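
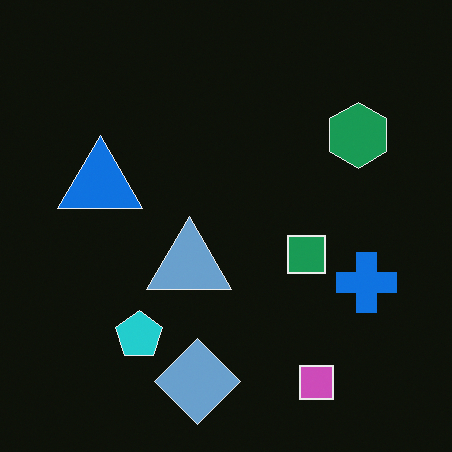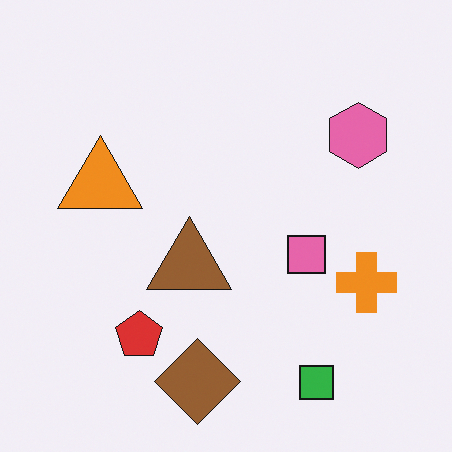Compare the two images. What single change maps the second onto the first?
The first image is the second color-inverted (negative).

The light background has become dark and every shape's color is its complement — a photographic negative.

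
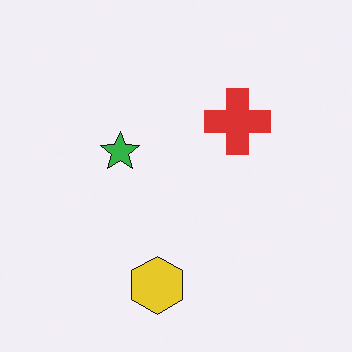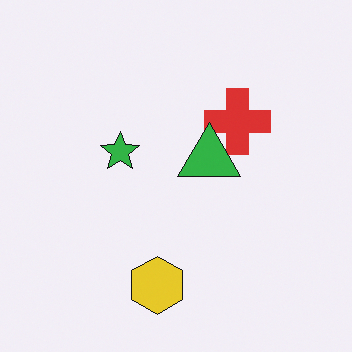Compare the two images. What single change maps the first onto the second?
The transformation is: overlaid with an additional green triangle.

A green triangle appears in the second image that is absent from the first.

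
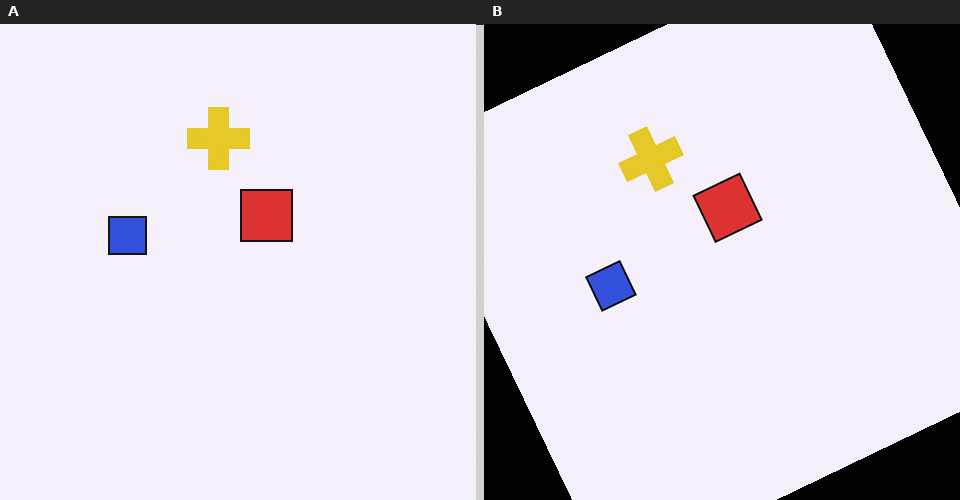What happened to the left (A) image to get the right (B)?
The right (B) image is the left (A) rotated counter-clockwise by a clearly visible amount.

Every shape is tilted by the same angle and the image corners show triangular fill wedges — a whole-image rotation by a non-right angle.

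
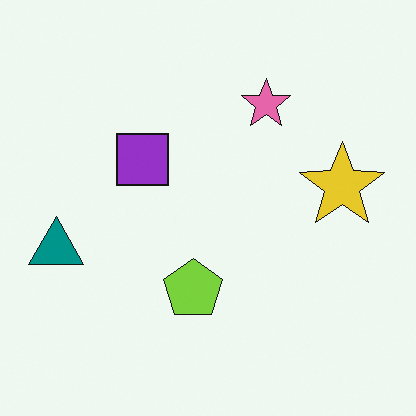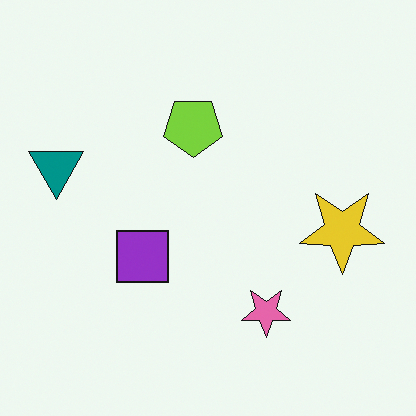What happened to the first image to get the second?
The image was flipped vertically (top ↔ bottom).

The pink star is in the top of the first image and the bottom of the second — shapes on opposite sides of the horizontal midline have swapped in a mirror flip.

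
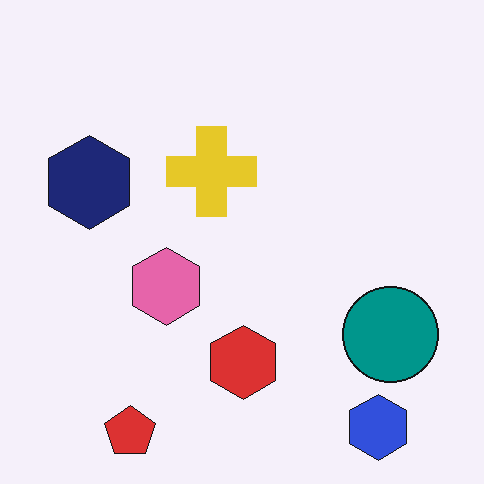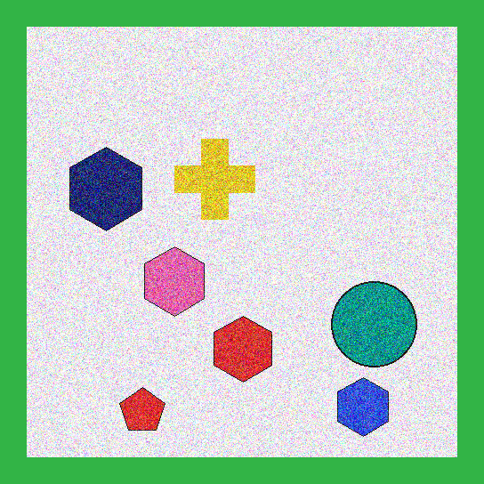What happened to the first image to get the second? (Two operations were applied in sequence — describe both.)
This is the original image degraded with heavy additive noise, then framed with a green border.

Random speckle covers the whole image, including the flat background. A solid green frame runs around the edge of the second image, with the content slightly shrunk inside it.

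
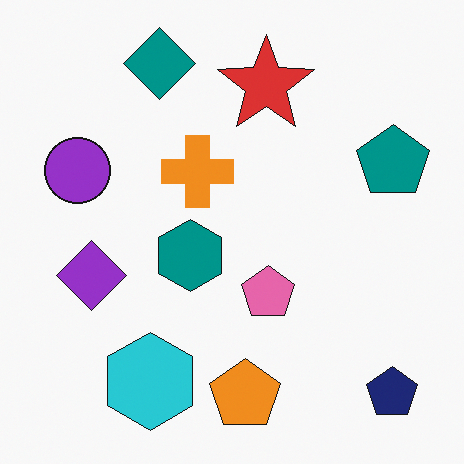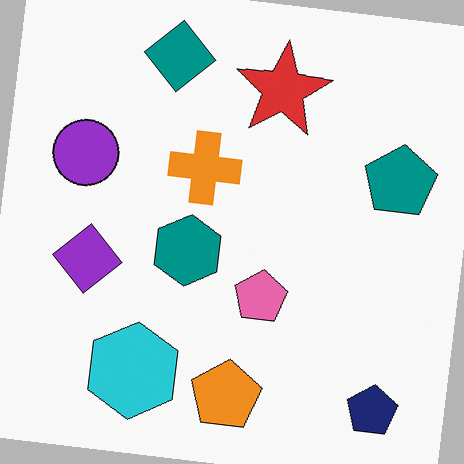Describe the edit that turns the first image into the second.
The second image is the first rotated clockwise by a few degrees.

Every shape is tilted by the same angle and the image corners show triangular fill wedges — a whole-image rotation by a non-right angle.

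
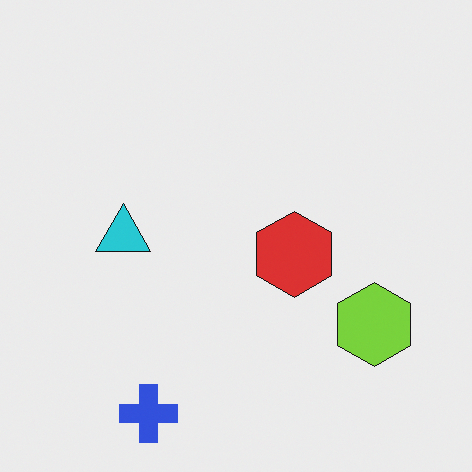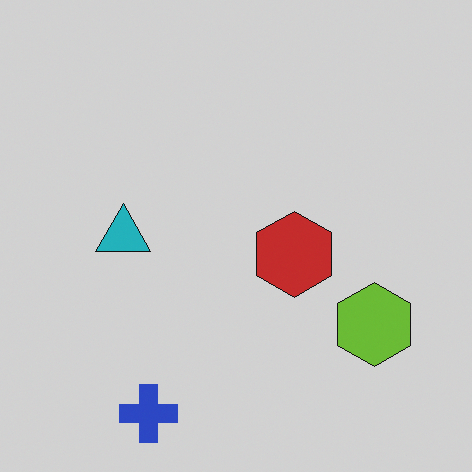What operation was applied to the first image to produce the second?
The second image is the first darkened a little.

Every pixel — background and shapes alike — is uniformly darkened.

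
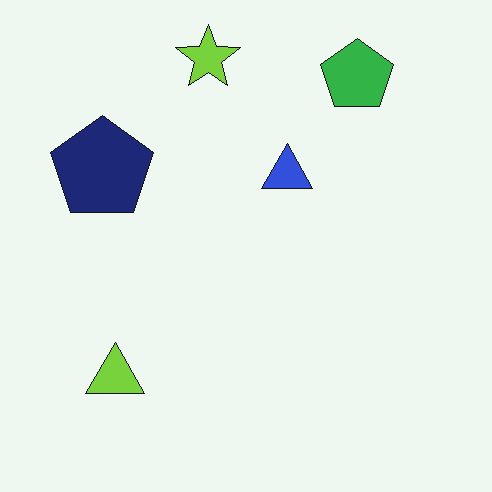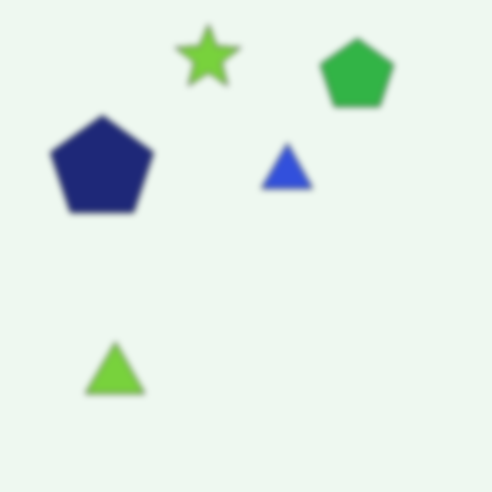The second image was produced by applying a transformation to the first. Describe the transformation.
The transformation is: moderately blurred.

Shape edges and outlines are uniformly softened across the whole image.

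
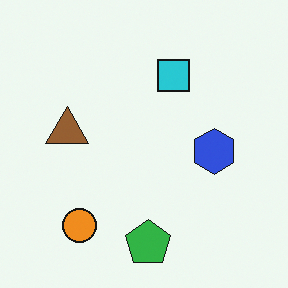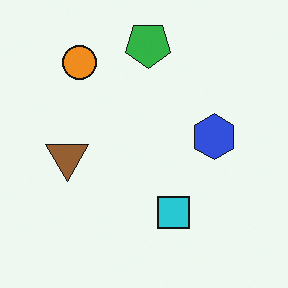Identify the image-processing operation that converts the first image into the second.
The transformation is: flipped vertically (top ↔ bottom).

The green pentagon is in the bottom of the first image and the top of the second — shapes on opposite sides of the horizontal midline have swapped in a mirror flip.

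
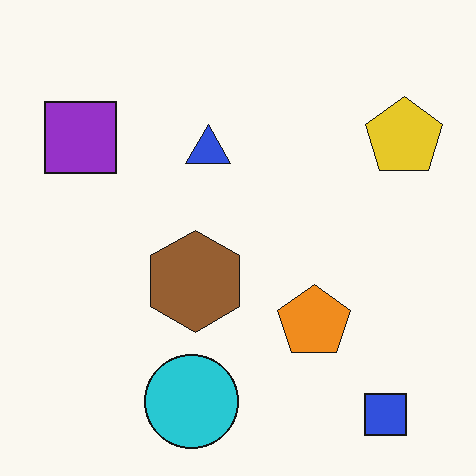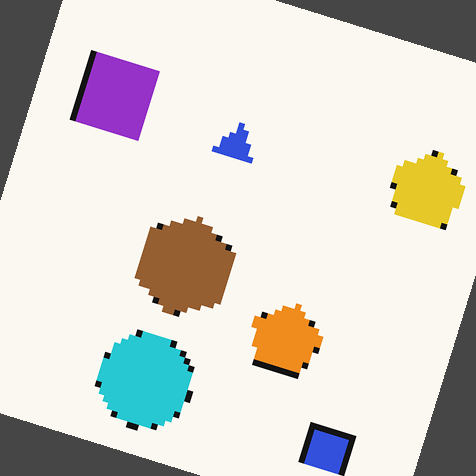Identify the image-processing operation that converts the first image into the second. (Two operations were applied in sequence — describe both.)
This is the original image moderately pixelated, then rotated clockwise by a moderate amount.

Shapes are reduced to large square blocks; fine edges and outlines are lost — a downscale-then-upscale (mosaic) effect. Every shape is tilted by the same angle and the image corners show triangular fill wedges — a whole-image rotation by a non-right angle.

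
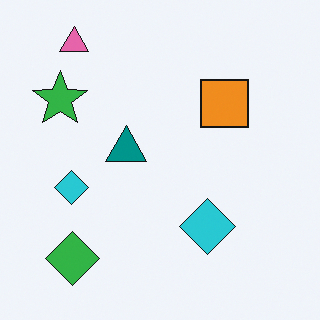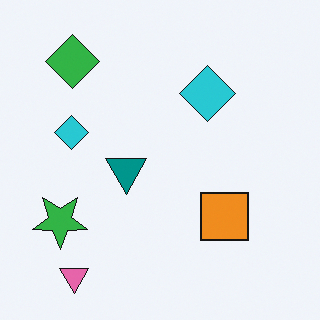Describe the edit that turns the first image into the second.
This is the original image flipped vertically (top ↔ bottom).

The pink triangle is in the top-left of the first image and the bottom-left of the second — shapes on opposite sides of the horizontal midline have swapped in a mirror flip.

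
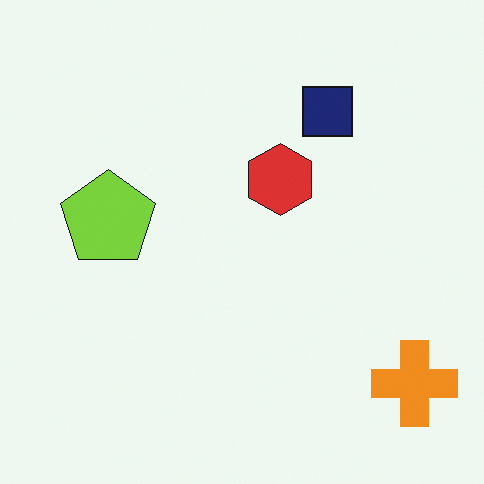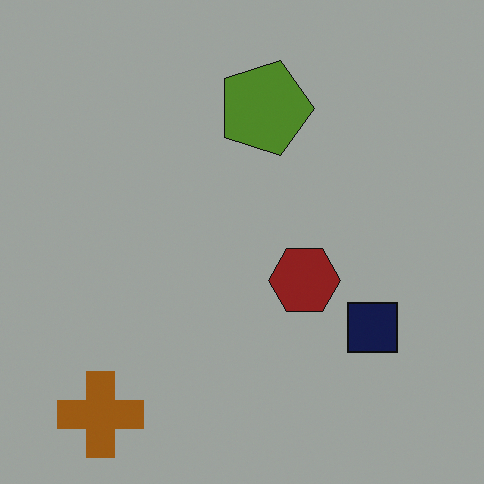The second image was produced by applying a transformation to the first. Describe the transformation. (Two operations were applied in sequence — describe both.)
Rotated 90° clockwise, then noticeably darkened.

The orange cross sits in the bottom-right of the first image and the bottom-left of the second — consistent with a whole-image 90° clockwise rotation. Every pixel — background and shapes alike — is uniformly darkened.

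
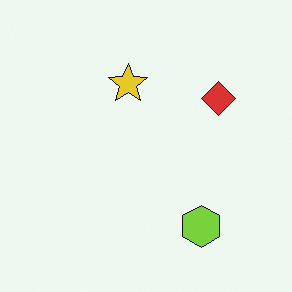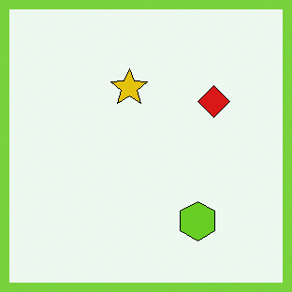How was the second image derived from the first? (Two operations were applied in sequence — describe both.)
Given slightly increased contrast, then framed with a lime border.

Tones are pushed away from mid-grey across the whole image — a global contrast change. A solid lime frame runs around the edge of the second image, with the content slightly shrunk inside it.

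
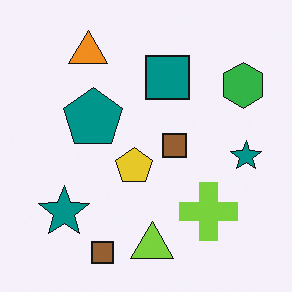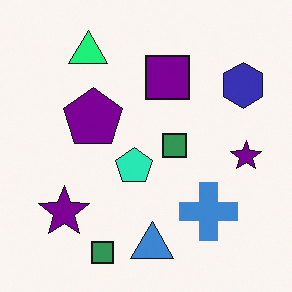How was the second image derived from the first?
The image was hue-shifted by a moderate amount.

Every shape's color has rotated by the same amount around the hue wheel — a uniform hue shift.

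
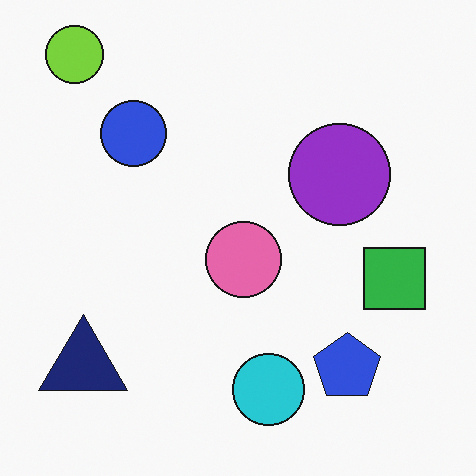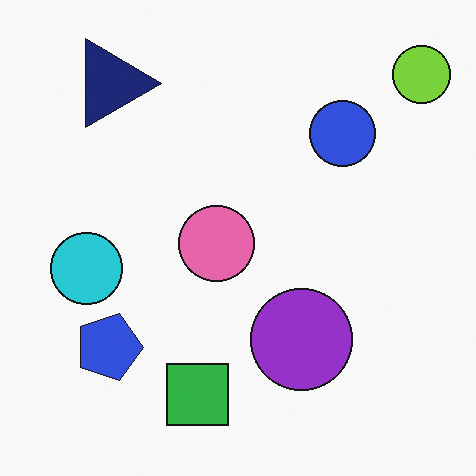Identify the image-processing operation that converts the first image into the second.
The image was rotated 90° clockwise.

The lime circle sits in the top-left of the first image and the top-right of the second — consistent with a whole-image 90° clockwise rotation.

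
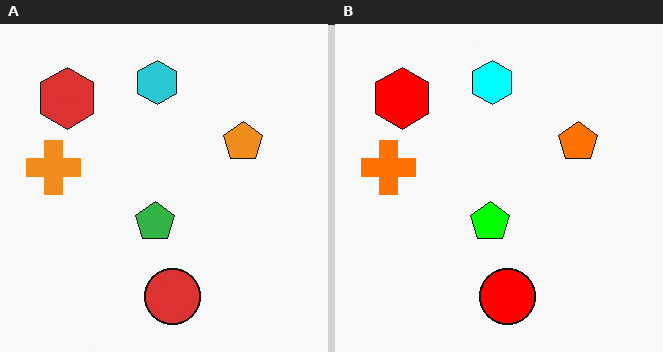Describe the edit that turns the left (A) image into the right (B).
It was heavily oversaturated.

All colors are more vivid — a global saturation change.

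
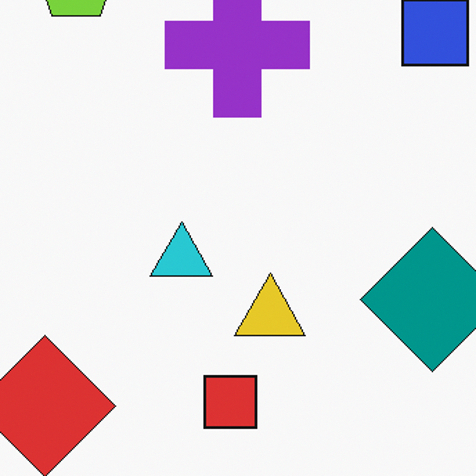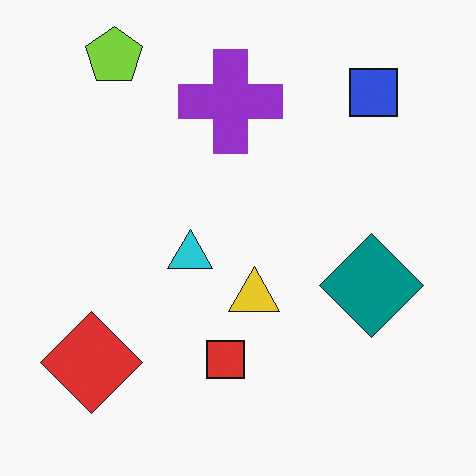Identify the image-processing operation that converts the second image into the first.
The first image is the second cropped to a modestly smaller region and rescaled.

The visible shapes are larger and the field of view is narrower; shapes near the original edges may be partly or wholly outside the frame — a crop-and-rescale.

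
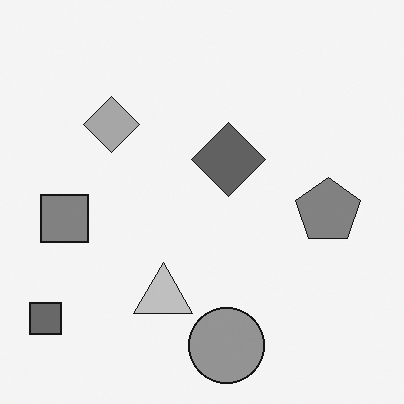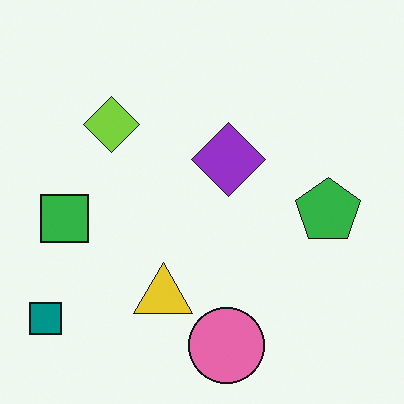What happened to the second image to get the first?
Converted to grayscale.

All color is removed — every shape is now a shade of grey.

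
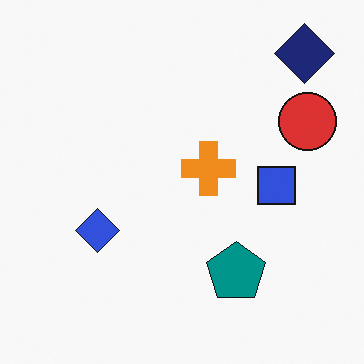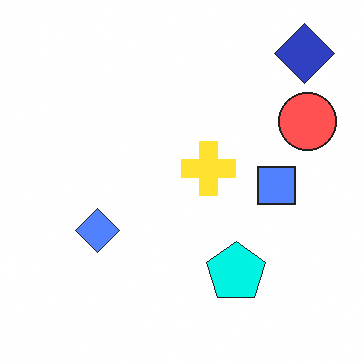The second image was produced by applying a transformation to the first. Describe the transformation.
The second image is the first noticeably brightened.

Every pixel — background and shapes alike — is uniformly brightened.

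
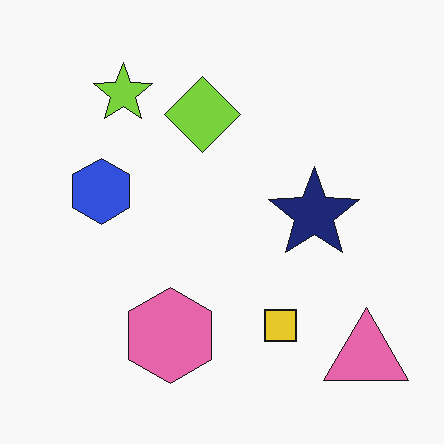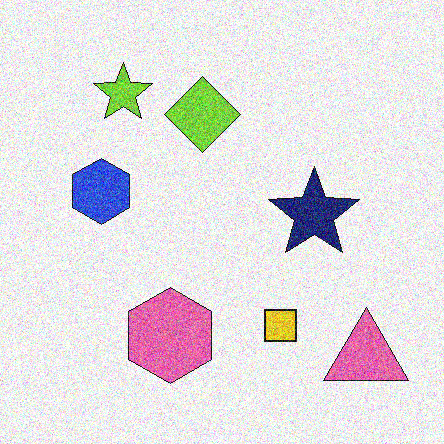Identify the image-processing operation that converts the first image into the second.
The image was degraded with strong gaussian noise.

Random speckle covers the whole image, including the flat background.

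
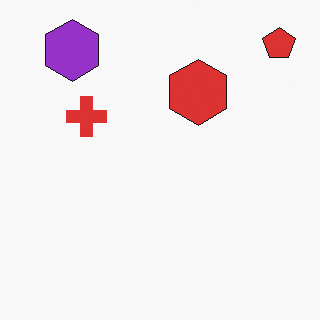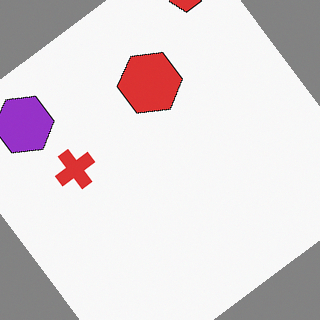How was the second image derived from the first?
This is the original image rotated counter-clockwise by a large amount — several tens of degrees.

Every shape is tilted by the same angle and the image corners show triangular fill wedges — a whole-image rotation by a non-right angle.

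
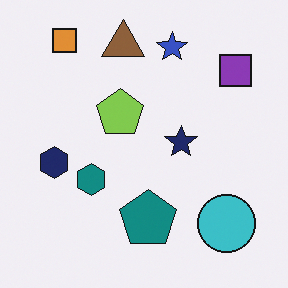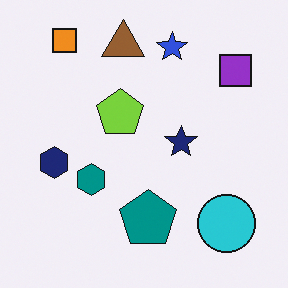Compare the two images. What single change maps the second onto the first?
This is the original image slightly desaturated.

All colors are more muted and greyish — a global saturation change.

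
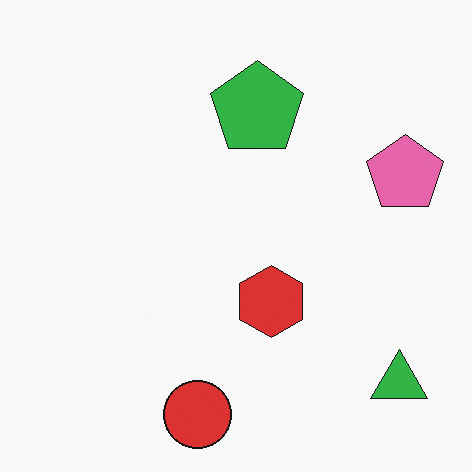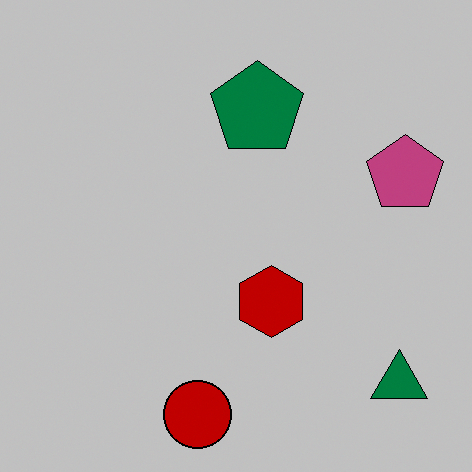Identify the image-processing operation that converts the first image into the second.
This is the original image heavily posterized to just a handful of flat colors.

Each flat color has snapped to a coarser quantized level — most visibly, the near-white background has dropped to a flat grey.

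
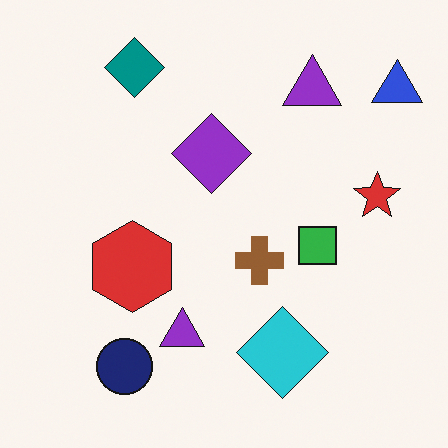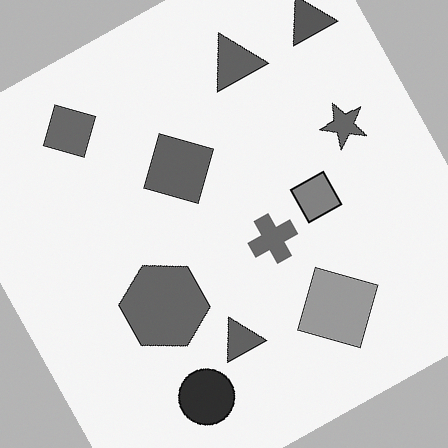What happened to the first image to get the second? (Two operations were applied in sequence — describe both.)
The transformation is: converted to grayscale, then rotated counter-clockwise by a moderate amount.

All color is removed — every shape is now a shade of grey. Every shape is tilted by the same angle and the image corners show triangular fill wedges — a whole-image rotation by a non-right angle.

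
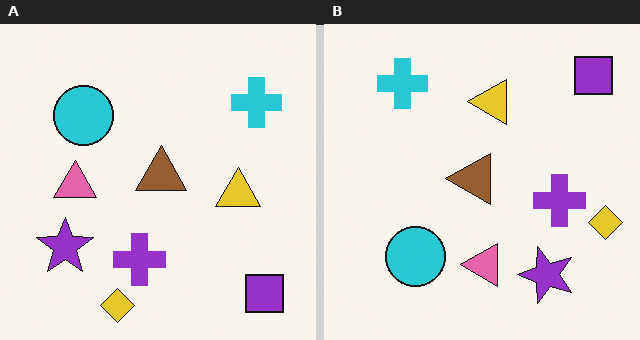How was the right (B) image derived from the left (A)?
It was rotated 90° counter-clockwise.

The purple square sits in the bottom-right of the left (A) image and the top-right of the right (B) — consistent with a whole-image 90° counter-clockwise rotation.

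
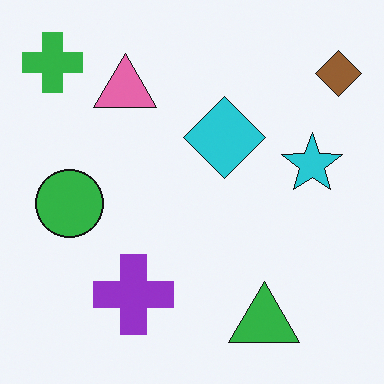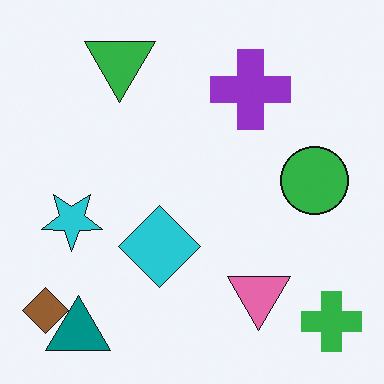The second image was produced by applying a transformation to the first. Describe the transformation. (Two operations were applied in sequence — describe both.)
The second image is the first rotated 180°, then overlaid with an additional teal triangle.

The green cross sits in the top-left of the first image and the bottom-right of the second — consistent with a whole-image 180° rotation. A teal triangle appears in the second image that is absent from the first.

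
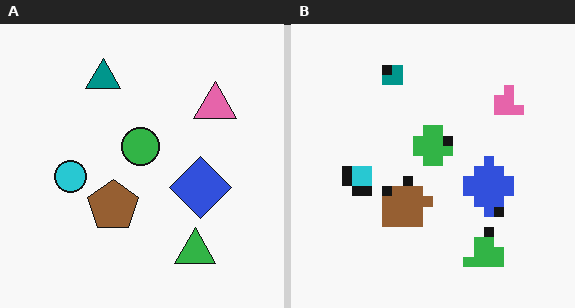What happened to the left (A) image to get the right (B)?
The image was coarsely pixelated.

Shapes are reduced to large square blocks; fine edges and outlines are lost — a downscale-then-upscale (mosaic) effect.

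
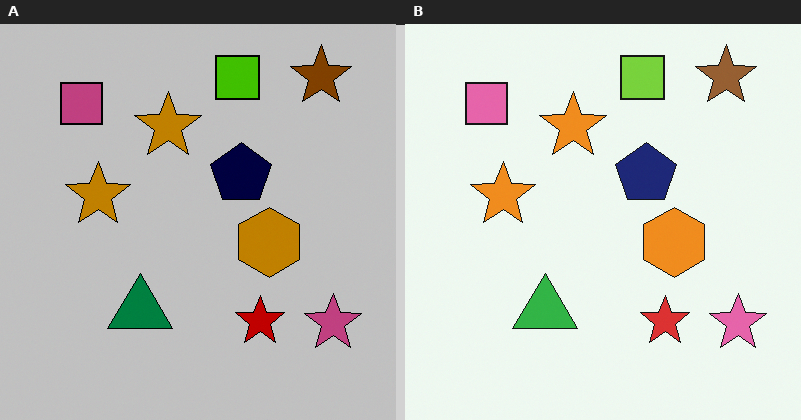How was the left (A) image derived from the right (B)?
It was heavily posterized to just a handful of flat colors.

Each flat color has snapped to a coarser quantized level — most visibly, the near-white background has dropped to a flat grey.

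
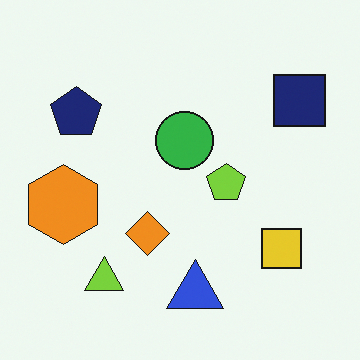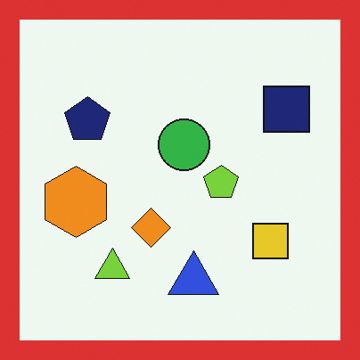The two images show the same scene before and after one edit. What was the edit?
It was framed with a red border.

A solid red frame runs around the edge of the second image, with the content slightly shrunk inside it.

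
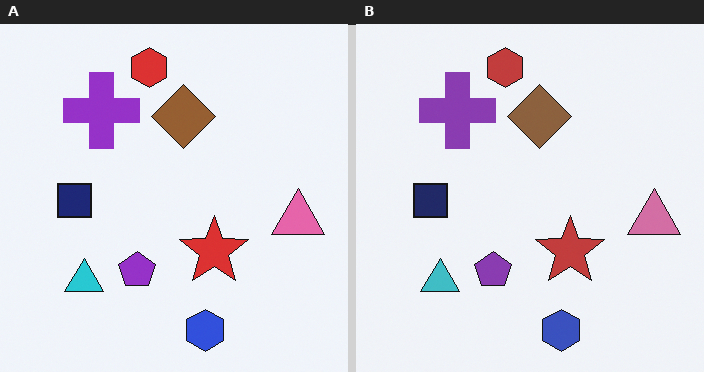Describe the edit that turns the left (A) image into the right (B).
This is the original image slightly desaturated.

All colors are more muted and greyish — a global saturation change.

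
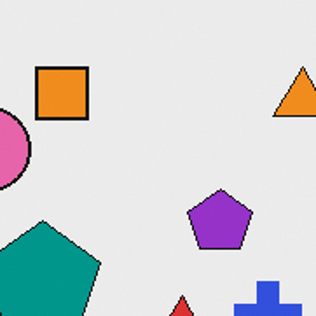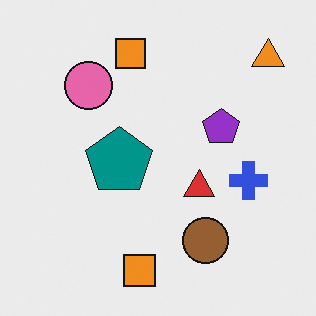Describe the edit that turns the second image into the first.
This is the original image cropped to a noticeably smaller region and rescaled.

The visible shapes are larger and the field of view is narrower; shapes near the original edges may be partly or wholly outside the frame — a crop-and-rescale.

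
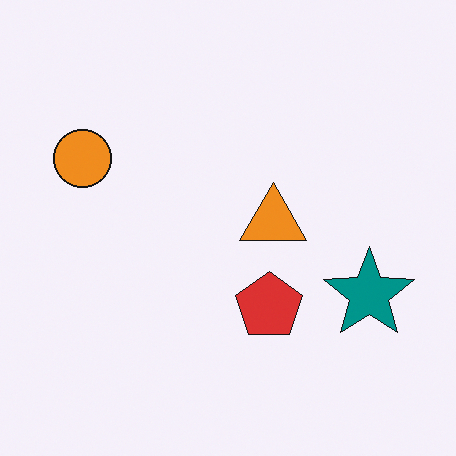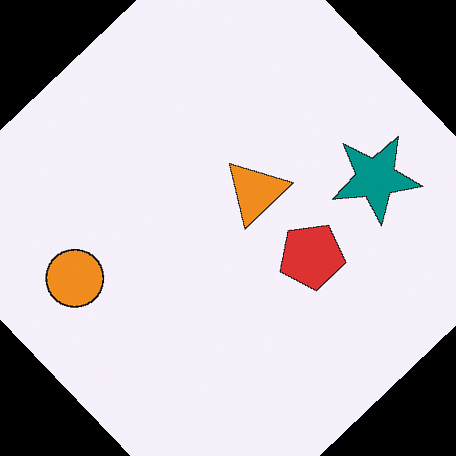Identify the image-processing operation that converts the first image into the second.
The second image is the first rotated counter-clockwise by a large amount — several tens of degrees.

Every shape is tilted by the same angle and the image corners show triangular fill wedges — a whole-image rotation by a non-right angle.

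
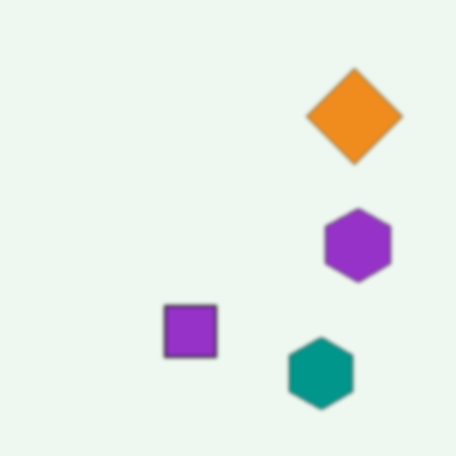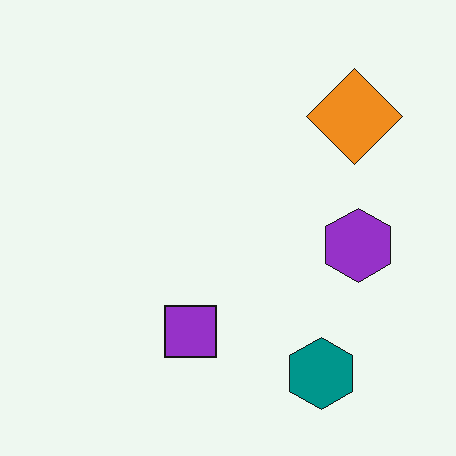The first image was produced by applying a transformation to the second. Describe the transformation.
Given a subtle gaussian blur.

Shape edges and outlines are uniformly softened across the whole image.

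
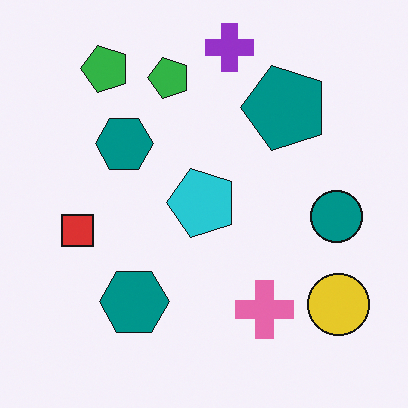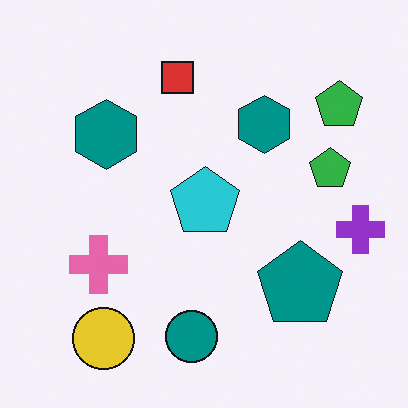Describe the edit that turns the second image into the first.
Rotated 90° counter-clockwise.

The yellow circle sits in the bottom-left of the second image and the bottom-right of the first — consistent with a whole-image 90° counter-clockwise rotation.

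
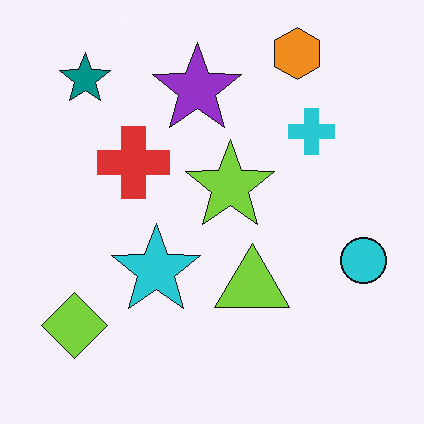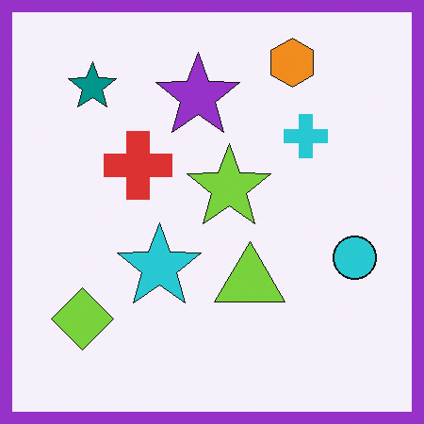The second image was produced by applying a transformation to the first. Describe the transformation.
This is the original image framed with a purple border.

A solid purple frame runs around the edge of the second image, with the content slightly shrunk inside it.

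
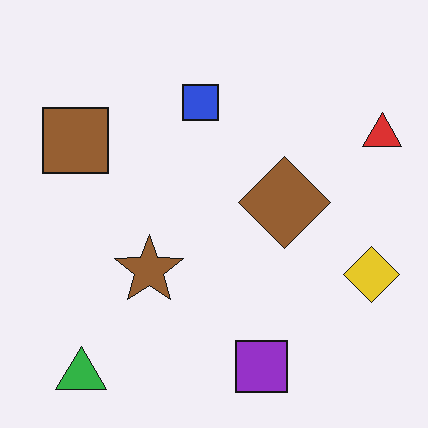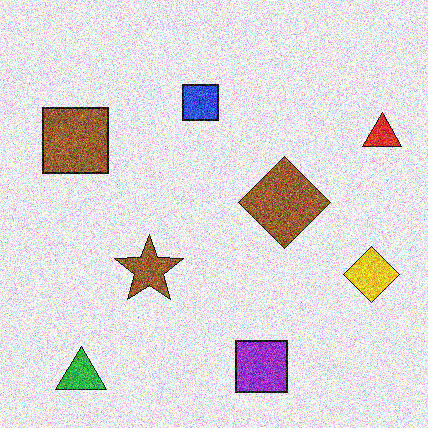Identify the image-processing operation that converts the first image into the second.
The image was degraded with a thick layer of grain.

Random speckle covers the whole image, including the flat background.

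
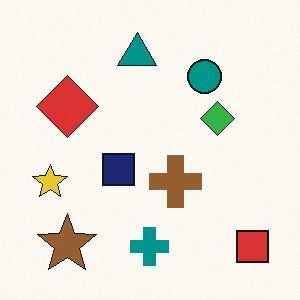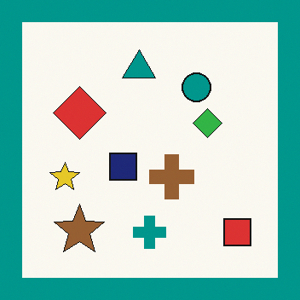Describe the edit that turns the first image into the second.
Framed with a teal border.

A solid teal frame runs around the edge of the second image, with the content slightly shrunk inside it.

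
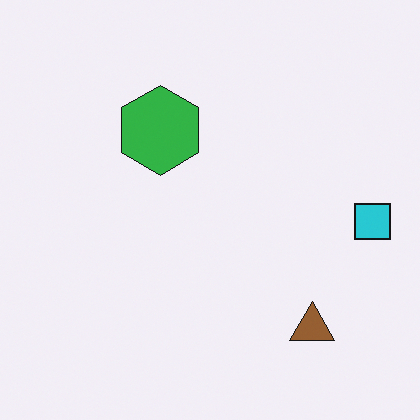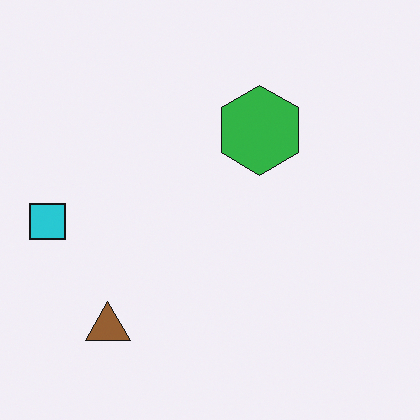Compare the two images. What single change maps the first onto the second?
It was flipped horizontally (left ↔ right).

The cyan square is in the right of the first image and the left of the second — shapes on opposite sides of the vertical midline have swapped in a mirror flip.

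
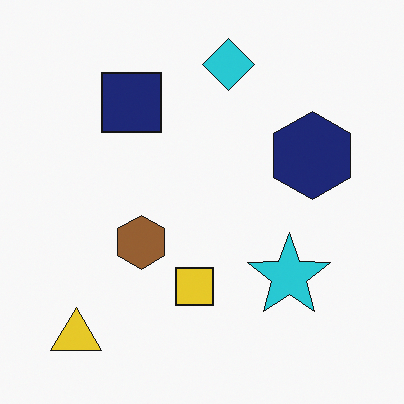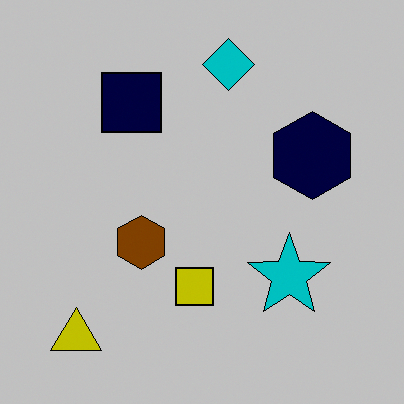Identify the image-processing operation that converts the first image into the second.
The image was heavily posterized to just a handful of flat colors.

Each flat color has snapped to a coarser quantized level — most visibly, the near-white background has dropped to a flat grey.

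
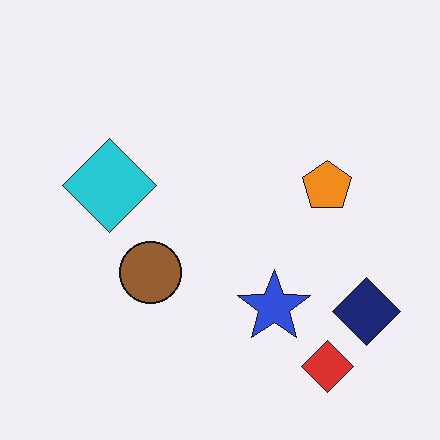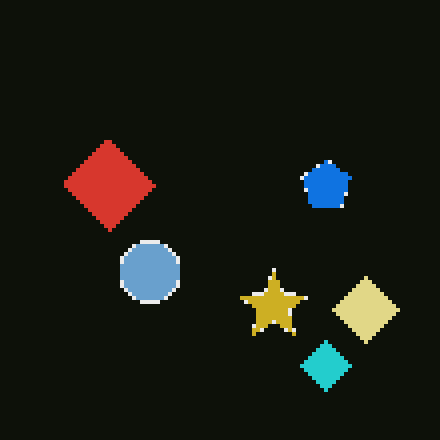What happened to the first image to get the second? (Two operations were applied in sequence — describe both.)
This is the original image mildly pixelated, then color-inverted (negative).

Shapes are reduced to large square blocks; fine edges and outlines are lost — a downscale-then-upscale (mosaic) effect. The light background has become dark and every shape's color is its complement — a photographic negative.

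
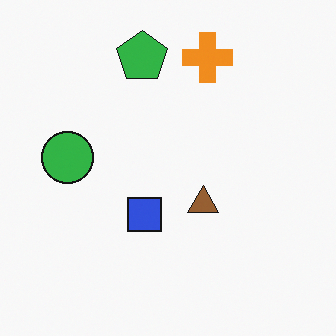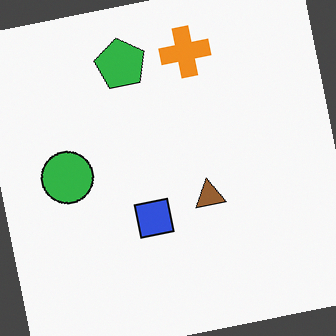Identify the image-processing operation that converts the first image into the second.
The transformation is: rotated counter-clockwise by a slight angle.

Every shape is tilted by the same angle and the image corners show triangular fill wedges — a whole-image rotation by a non-right angle.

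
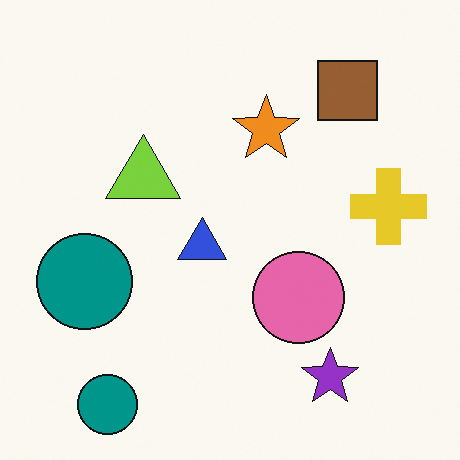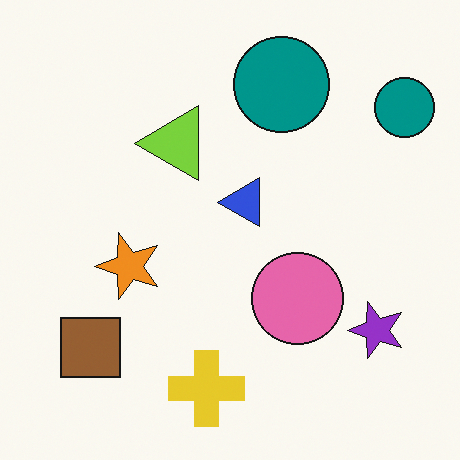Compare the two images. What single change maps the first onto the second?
The transformation is: transposed (reflected across the top-left ↔ bottom-right diagonal).

Shapes have swapped their row and column positions — what was in the top-right is now in the bottom-left — a diagonal reflection.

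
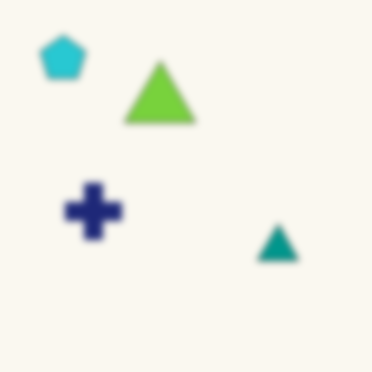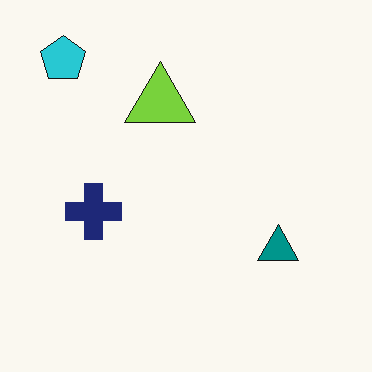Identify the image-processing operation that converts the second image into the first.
It was moderately blurred.

Shape edges and outlines are uniformly softened across the whole image.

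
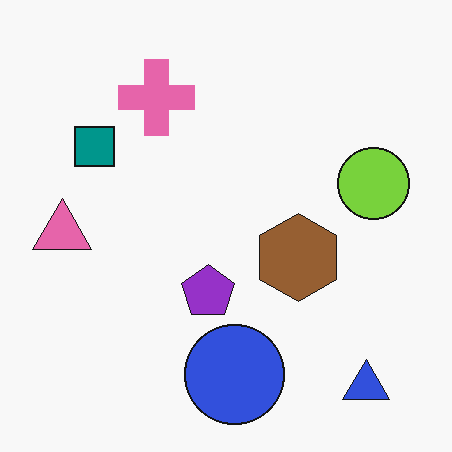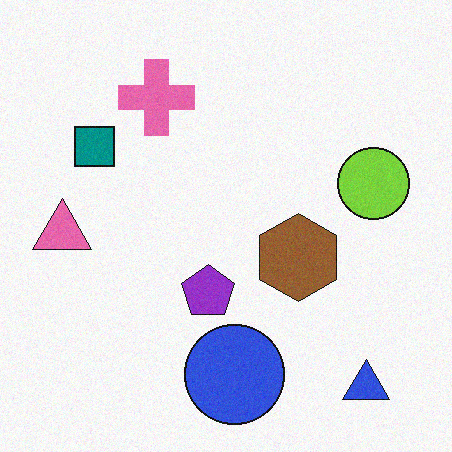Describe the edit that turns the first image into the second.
It was degraded with a light layer of grain.

Random speckle covers the whole image, including the flat background.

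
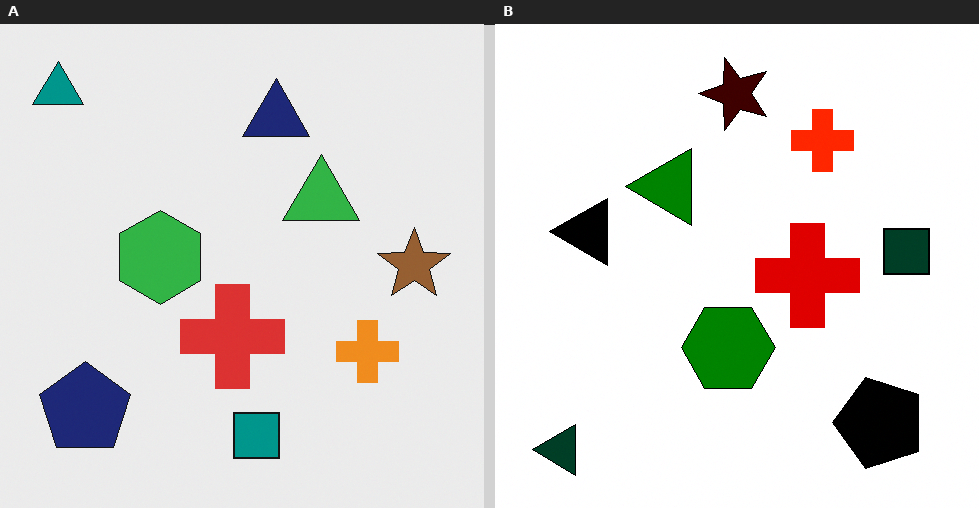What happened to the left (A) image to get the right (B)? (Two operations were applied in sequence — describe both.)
The image was given much higher contrast, then rotated 90° counter-clockwise.

Tones are pushed away from mid-grey across the whole image — a global contrast change. The teal triangle sits in the top-left of the left (A) image and the bottom-left of the right (B) — consistent with a whole-image 90° counter-clockwise rotation.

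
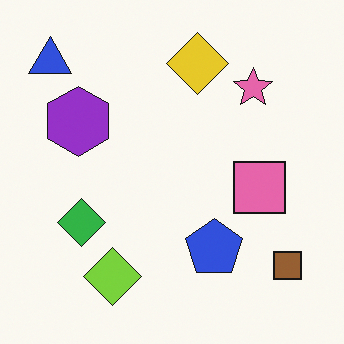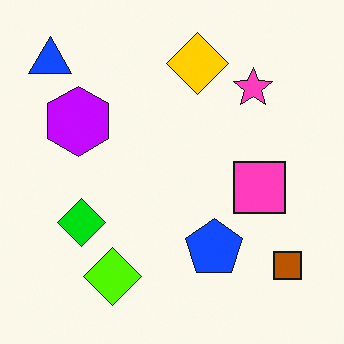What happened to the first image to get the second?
The second image is the first heavily oversaturated.

All colors are more vivid — a global saturation change.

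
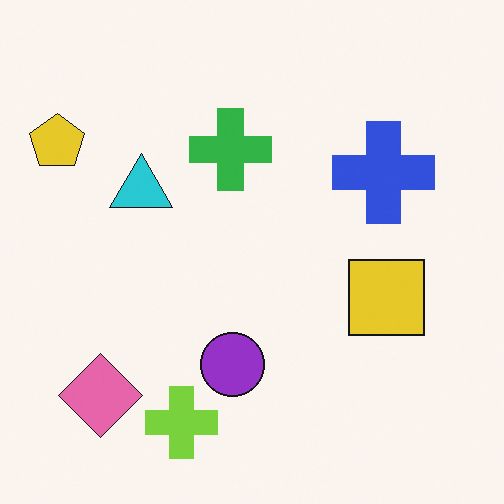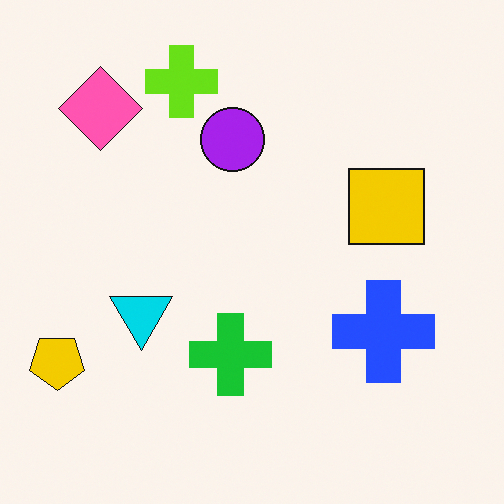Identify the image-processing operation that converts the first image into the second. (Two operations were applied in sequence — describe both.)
The second image is the first flipped vertically (top ↔ bottom), then slightly oversaturated.

The lime cross is in the bottom of the first image and the top of the second — shapes on opposite sides of the horizontal midline have swapped in a mirror flip. All colors are more vivid — a global saturation change.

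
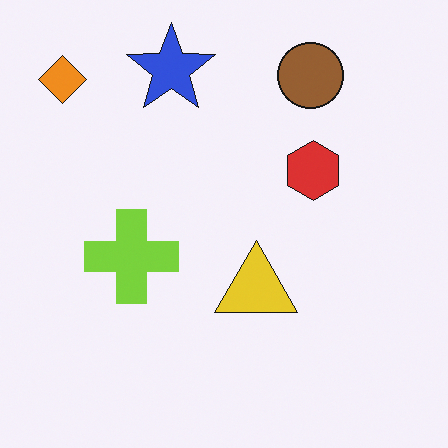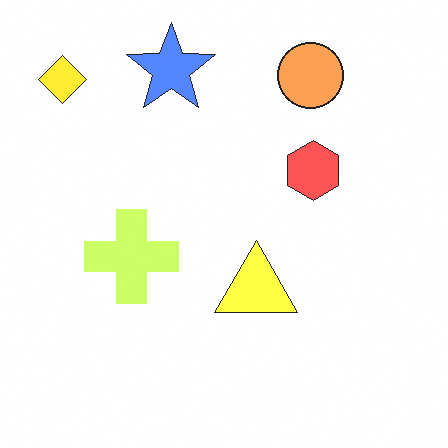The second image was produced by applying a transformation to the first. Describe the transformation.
Substantially brightened.

Every pixel — background and shapes alike — is uniformly brightened.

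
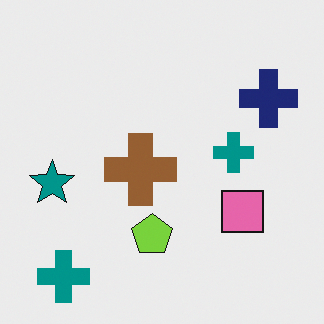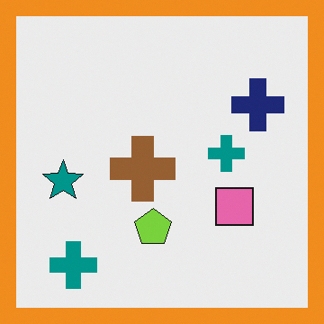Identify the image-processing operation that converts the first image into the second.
The transformation is: framed with a orange border.

A solid orange frame runs around the edge of the second image, with the content slightly shrunk inside it.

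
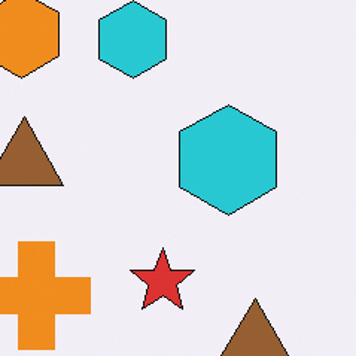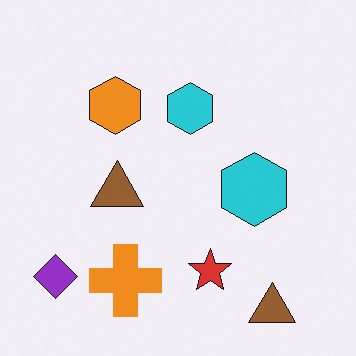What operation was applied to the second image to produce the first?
Cropped slightly and scaled back up.

The visible shapes are larger and the field of view is narrower; shapes near the original edges may be partly or wholly outside the frame — a crop-and-rescale.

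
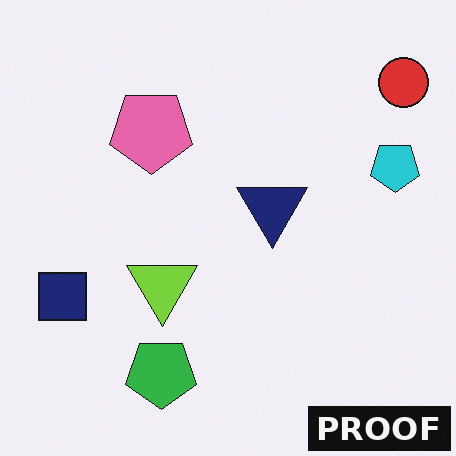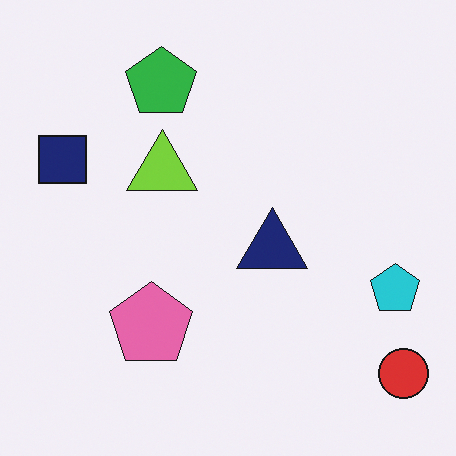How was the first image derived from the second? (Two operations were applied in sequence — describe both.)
It was flipped vertically (top ↔ bottom), then watermarked with the text "PROOF" in the lower-right corner.

The green pentagon is in the top of the second image and the bottom of the first — shapes on opposite sides of the horizontal midline have swapped in a mirror flip. A dark label reading "PROOF" appears in the lower-right corner.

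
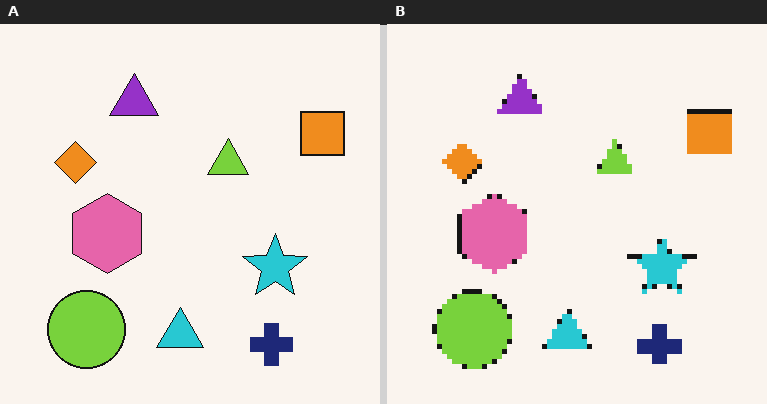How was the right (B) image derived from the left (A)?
The transformation is: mildly pixelated.

Shapes are reduced to large square blocks; fine edges and outlines are lost — a downscale-then-upscale (mosaic) effect.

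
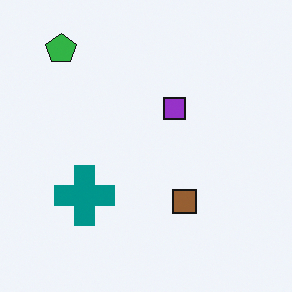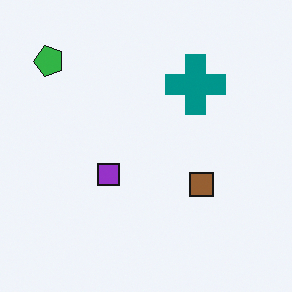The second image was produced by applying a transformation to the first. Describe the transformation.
The image was transposed (reflected across the top-left ↔ bottom-right diagonal).

Shapes have swapped their row and column positions — what was in the top-right is now in the bottom-left — a diagonal reflection.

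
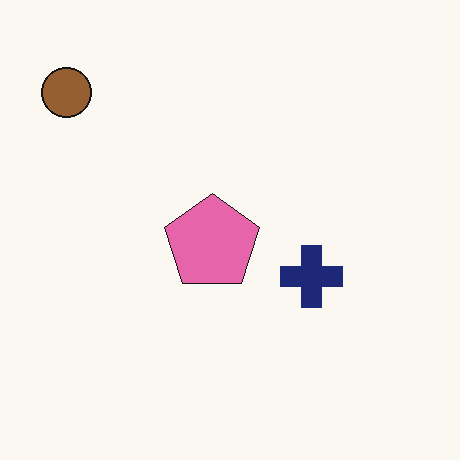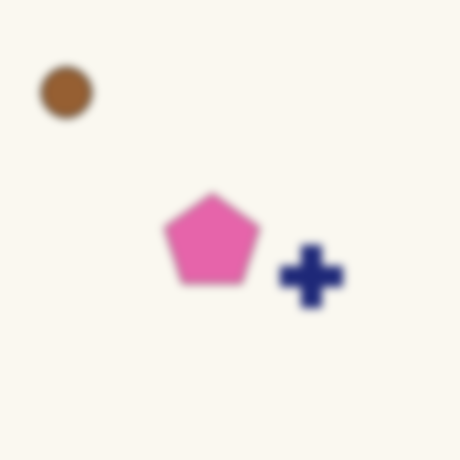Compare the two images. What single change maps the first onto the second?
This is the original image moderately blurred.

Shape edges and outlines are uniformly softened across the whole image.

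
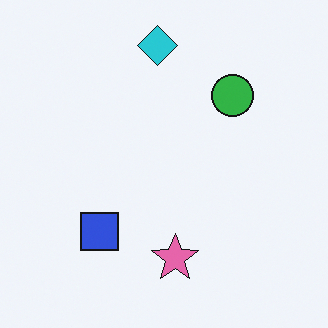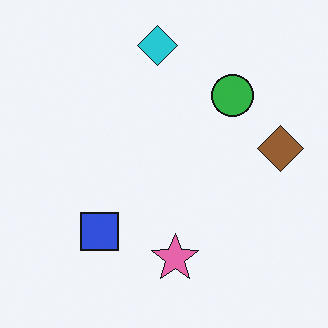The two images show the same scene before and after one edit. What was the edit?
The second image is the first overlaid with an additional brown diamond.

A brown diamond appears in the second image that is absent from the first.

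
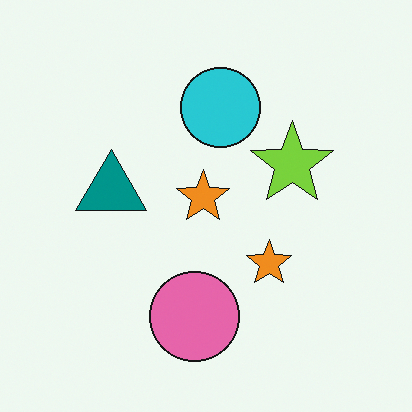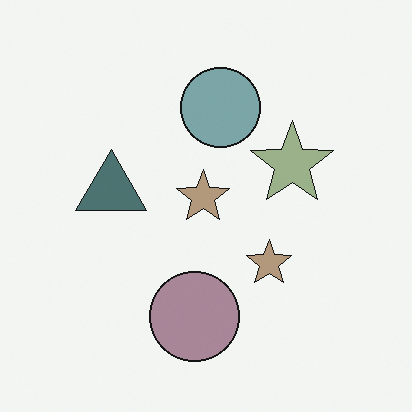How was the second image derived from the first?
The transformation is: made much more muted (saturation change).

All colors are more muted and greyish — a global saturation change.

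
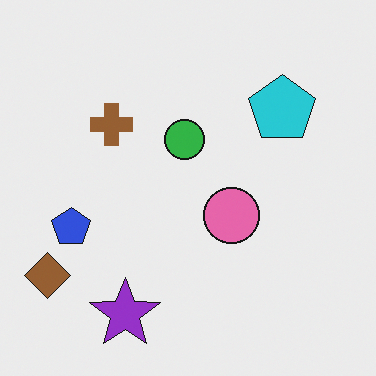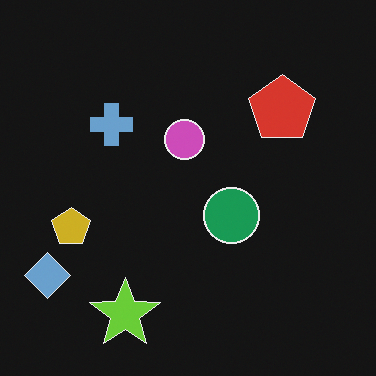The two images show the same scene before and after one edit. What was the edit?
Color-inverted (negative).

The light background has become dark and every shape's color is its complement — a photographic negative.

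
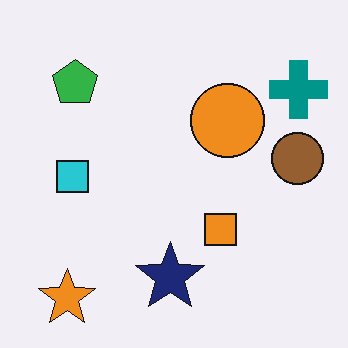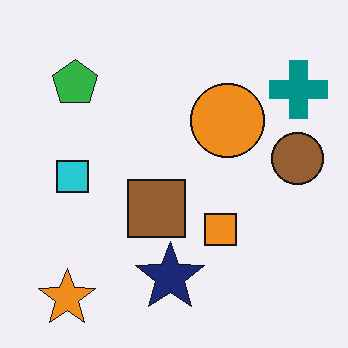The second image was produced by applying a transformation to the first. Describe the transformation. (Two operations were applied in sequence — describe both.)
Given moderate JPEG compression, then overlaid with an additional brown square.

Blocky 8×8 compression artifacts appear around shape edges and the flat background shows ringing — characteristic JPEG degradation. A brown square appears in the second image that is absent from the first.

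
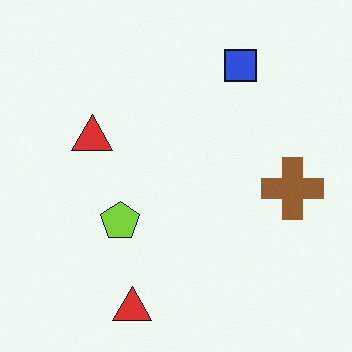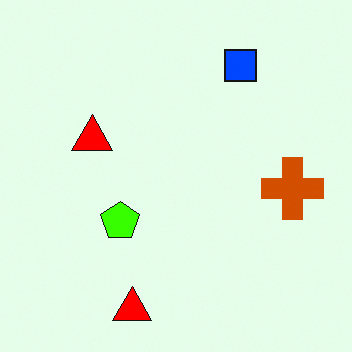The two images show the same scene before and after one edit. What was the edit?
The image was made much more vivid (saturation change).

All colors are more vivid — a global saturation change.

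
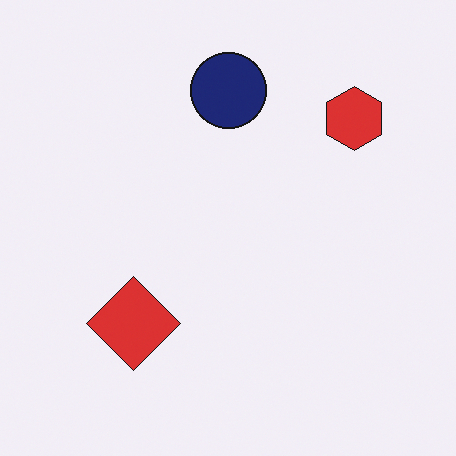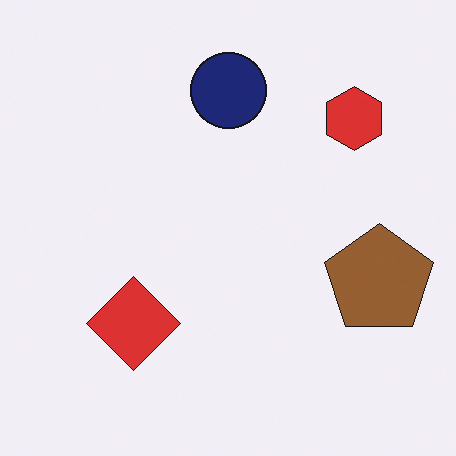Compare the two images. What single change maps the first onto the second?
The transformation is: overlaid with an additional brown pentagon.

A brown pentagon appears in the second image that is absent from the first.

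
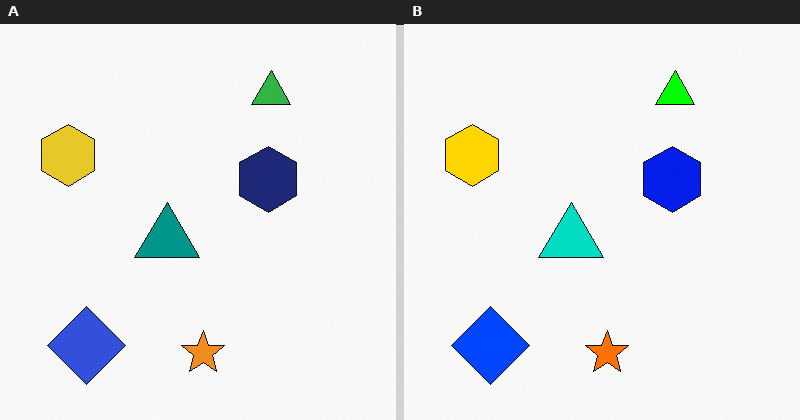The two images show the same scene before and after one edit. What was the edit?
The right (B) image is the left (A) heavily oversaturated.

All colors are more vivid — a global saturation change.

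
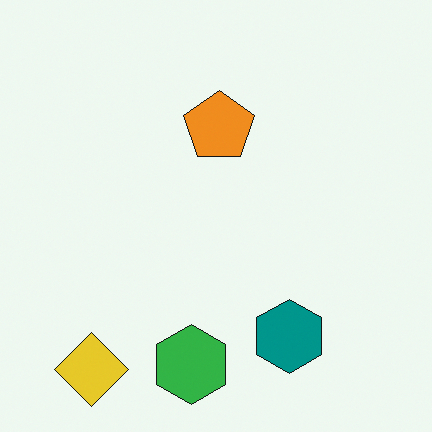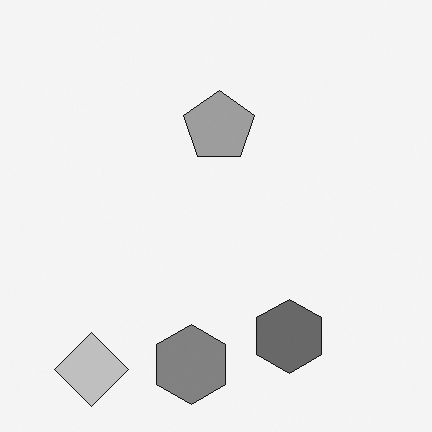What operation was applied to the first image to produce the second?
The image was converted to grayscale.

All color is removed — every shape is now a shade of grey.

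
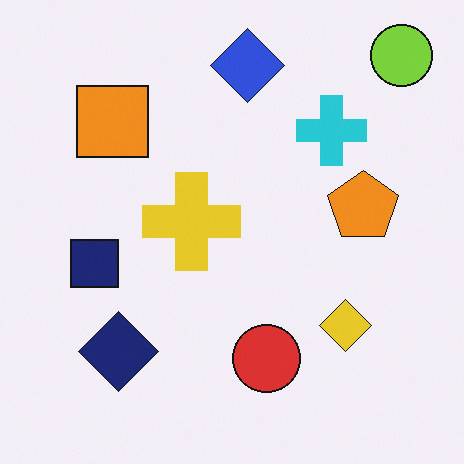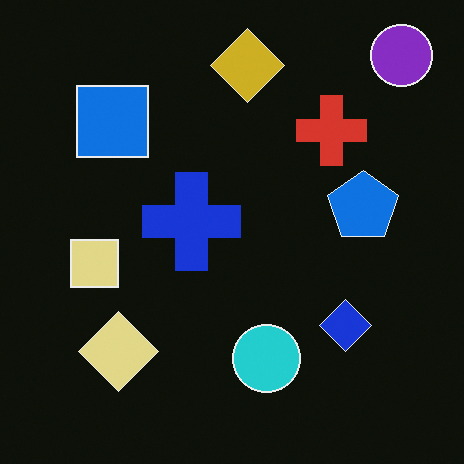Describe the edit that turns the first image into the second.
This is the original image color-inverted (negative).

The light background has become dark and every shape's color is its complement — a photographic negative.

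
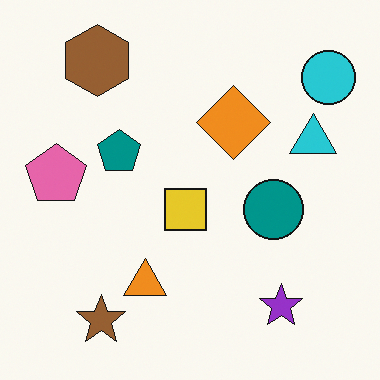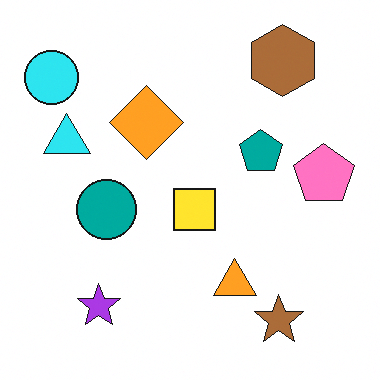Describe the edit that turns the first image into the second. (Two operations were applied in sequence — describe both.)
It was flipped horizontally (left ↔ right), then brightened a little.

The cyan circle is in the top-right of the first image and the top-left of the second — shapes on opposite sides of the vertical midline have swapped in a mirror flip. Every pixel — background and shapes alike — is uniformly brightened.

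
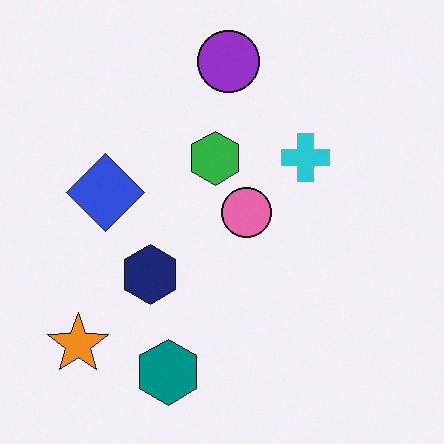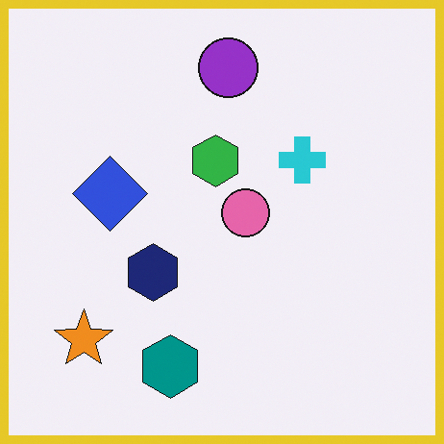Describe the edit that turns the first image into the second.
The image was framed with a yellow border.

A solid yellow frame runs around the edge of the second image, with the content slightly shrunk inside it.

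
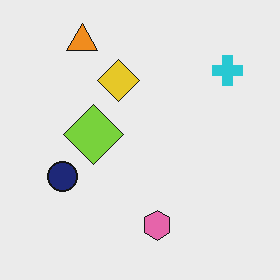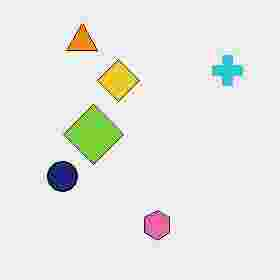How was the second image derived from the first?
The image was degraded with heavy JPEG compression.

Blocky 8×8 compression artifacts appear around shape edges and the flat background shows ringing — characteristic JPEG degradation.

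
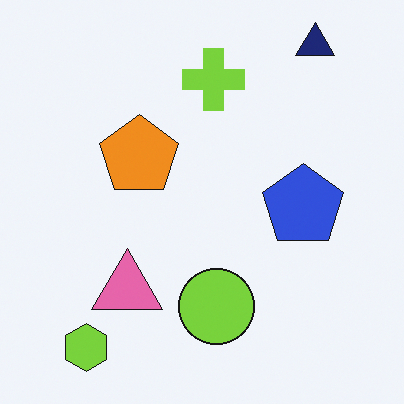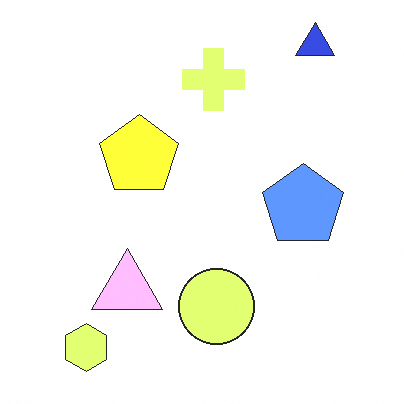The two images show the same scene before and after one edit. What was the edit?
Noticeably brightened.

Every pixel — background and shapes alike — is uniformly brightened.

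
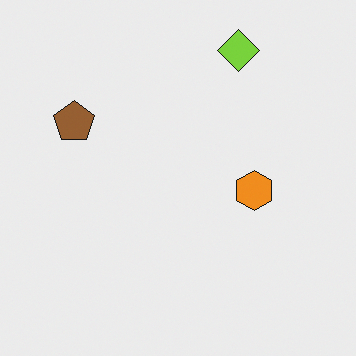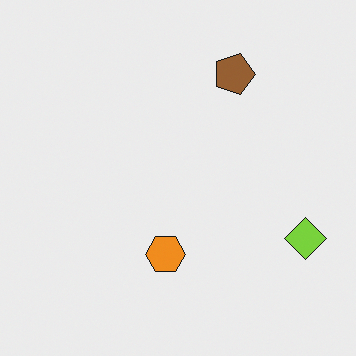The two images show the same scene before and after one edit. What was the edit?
The second image is the first rotated 90° clockwise.

The lime diamond sits in the top-right of the first image and the bottom-right of the second — consistent with a whole-image 90° clockwise rotation.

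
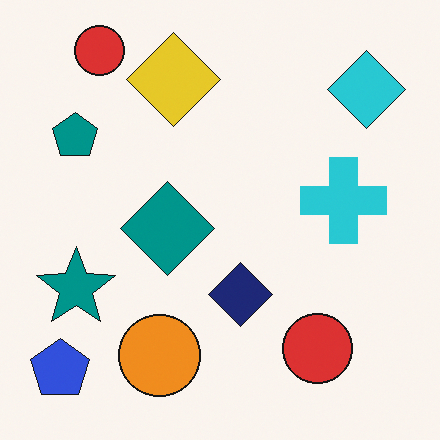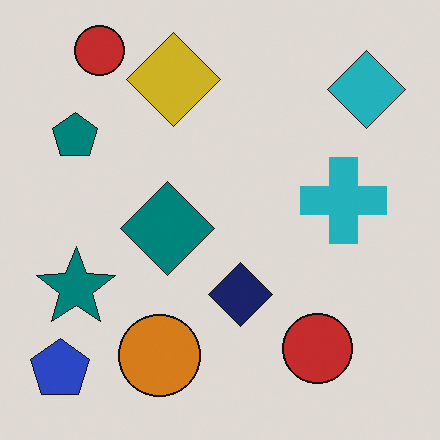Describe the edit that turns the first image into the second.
Slightly darkened.

Every pixel — background and shapes alike — is uniformly darkened.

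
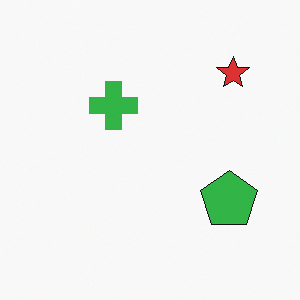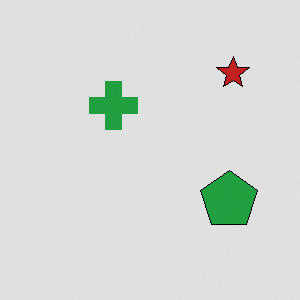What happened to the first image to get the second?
It was moderately posterized.

Each flat color has snapped to a coarser quantized level — most visibly, the near-white background has dropped to a flat grey.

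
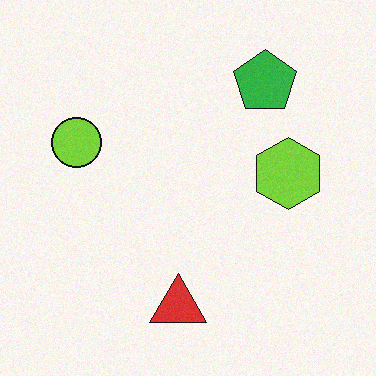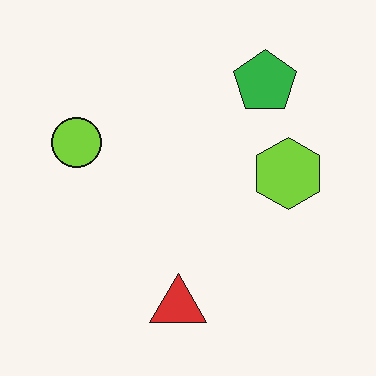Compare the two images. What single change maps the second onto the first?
It was degraded with a light layer of grain.

Random speckle covers the whole image, including the flat background.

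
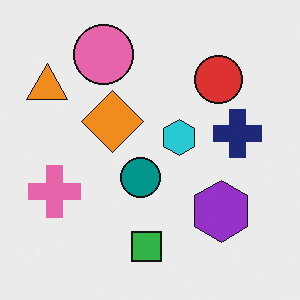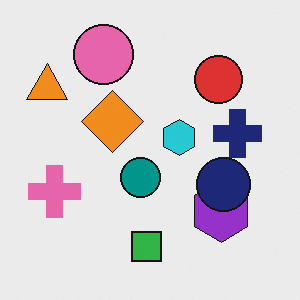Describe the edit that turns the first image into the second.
The second image is the first overlaid with an additional navy circle.

A navy circle appears in the second image that is absent from the first.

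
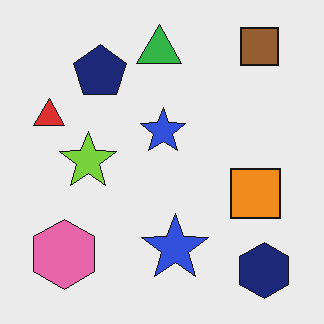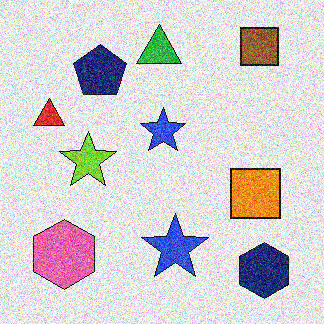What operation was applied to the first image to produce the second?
It was degraded with a thick layer of grain.

Random speckle covers the whole image, including the flat background.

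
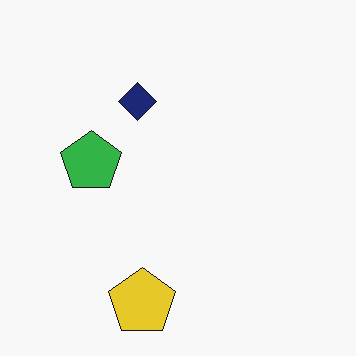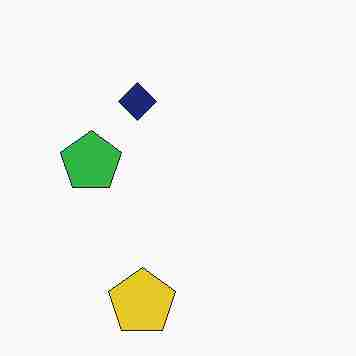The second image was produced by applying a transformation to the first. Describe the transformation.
It was heavily JPEG-compressed with obvious blocking artifacts.

Blocky 8×8 compression artifacts appear around shape edges and the flat background shows ringing — characteristic JPEG degradation.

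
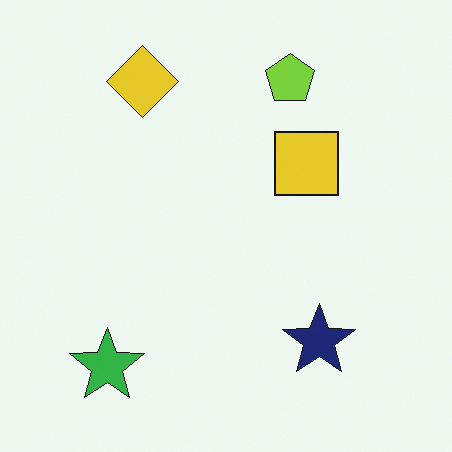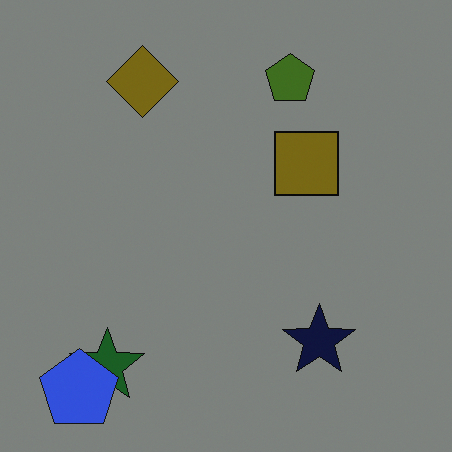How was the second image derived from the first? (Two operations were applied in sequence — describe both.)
Darkened a lot, then overlaid with an additional blue pentagon.

Every pixel — background and shapes alike — is uniformly darkened. A blue pentagon appears in the second image that is absent from the first.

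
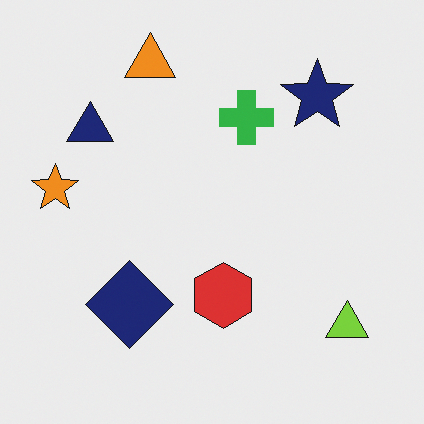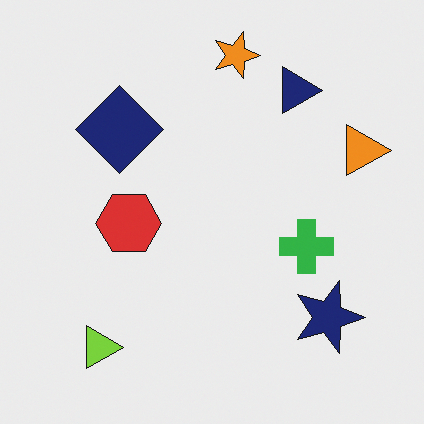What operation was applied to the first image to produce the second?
The second image is the first rotated 90° clockwise.

The lime triangle sits in the bottom-right of the first image and the bottom-left of the second — consistent with a whole-image 90° clockwise rotation.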